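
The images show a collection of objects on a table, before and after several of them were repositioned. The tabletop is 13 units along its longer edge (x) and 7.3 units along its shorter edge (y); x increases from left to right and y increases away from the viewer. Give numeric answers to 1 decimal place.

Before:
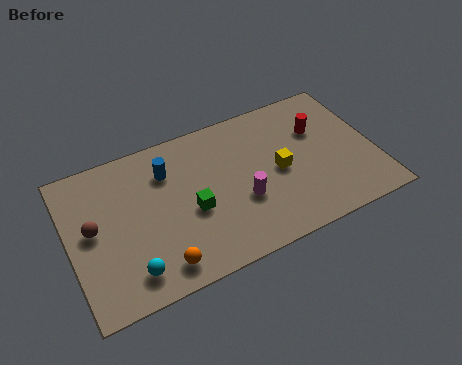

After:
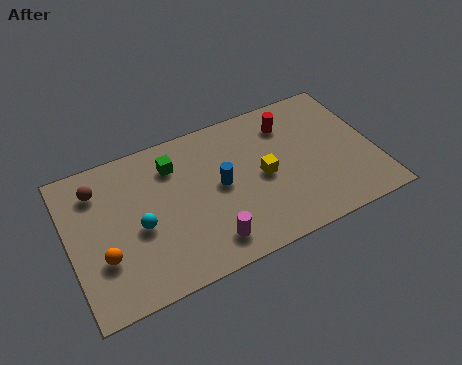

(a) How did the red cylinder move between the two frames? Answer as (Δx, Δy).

(-1.2, 0.8)

The red cylinder was at about (10.8, 4.9) and moved to about (9.6, 5.7).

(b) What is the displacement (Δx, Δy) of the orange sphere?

(-2.2, 1.3)

The orange sphere started near (3.5, 1.1) and ended near (1.3, 2.4).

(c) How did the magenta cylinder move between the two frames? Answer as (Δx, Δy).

(-1.6, -1.4)

From the two frames, the magenta cylinder sits at roughly (7.2, 2.7) before and (5.6, 1.3) after.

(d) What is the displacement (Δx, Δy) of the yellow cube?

(-0.7, 0.0)

From the two frames, the yellow cube sits at roughly (8.9, 3.5) before and (8.2, 3.5) after.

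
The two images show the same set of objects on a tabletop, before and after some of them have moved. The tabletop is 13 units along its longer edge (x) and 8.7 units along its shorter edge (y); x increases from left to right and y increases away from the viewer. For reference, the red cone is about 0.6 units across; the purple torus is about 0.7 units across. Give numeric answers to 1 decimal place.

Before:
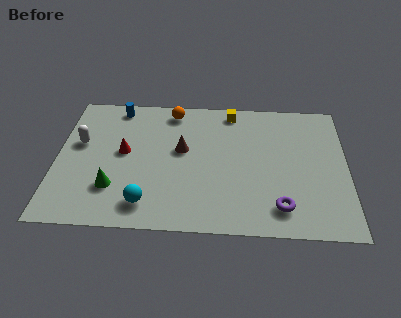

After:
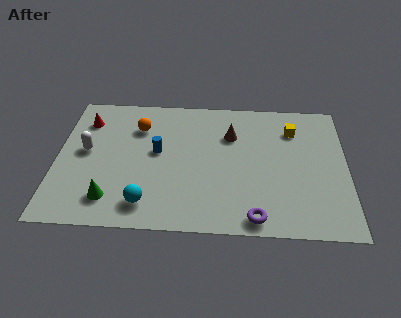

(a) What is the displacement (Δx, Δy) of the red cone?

(-1.8, 2.0)

From the two frames, the red cone sits at roughly (3.0, 4.7) before and (1.2, 6.7) after.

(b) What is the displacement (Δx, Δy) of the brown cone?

(2.2, 1.1)

The brown cone started near (5.6, 5.0) and ended near (7.8, 6.1).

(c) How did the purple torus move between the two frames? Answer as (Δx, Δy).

(-1.1, -0.7)

From the two frames, the purple torus sits at roughly (10.0, 1.6) before and (8.9, 0.9) after.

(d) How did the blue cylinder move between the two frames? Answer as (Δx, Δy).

(1.9, -2.9)

From the two frames, the blue cylinder sits at roughly (2.6, 7.7) before and (4.5, 4.8) after.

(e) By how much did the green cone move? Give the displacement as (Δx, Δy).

(-0.1, -0.7)

The green cone started near (2.6, 2.4) and ended near (2.5, 1.7).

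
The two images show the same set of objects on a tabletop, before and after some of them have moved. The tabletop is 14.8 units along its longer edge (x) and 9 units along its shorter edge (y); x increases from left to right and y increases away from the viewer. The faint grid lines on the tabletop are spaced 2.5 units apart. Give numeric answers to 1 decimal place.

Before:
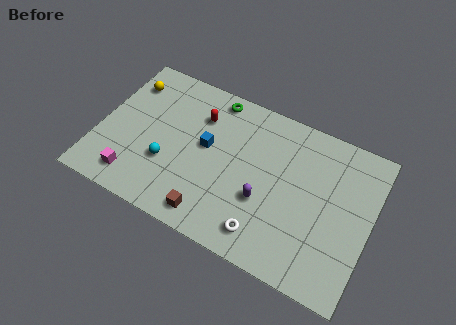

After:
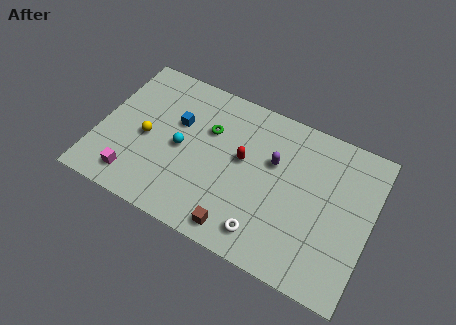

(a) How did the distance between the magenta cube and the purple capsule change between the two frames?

+1.1

The distance was about 7.1 in the first image and 8.2 in the second, so they moved 1.1 units further apart.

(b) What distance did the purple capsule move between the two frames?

2.4

The purple capsule was near (9.2, 3.3) before and (9.4, 5.7) after, so it travelled √(0.2² + 2.4²) ≈ 2.4 units.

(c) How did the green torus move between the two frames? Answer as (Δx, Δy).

(0.0, -2.0)

The green torus was at about (5.8, 8.0) and moved to about (5.8, 6.0).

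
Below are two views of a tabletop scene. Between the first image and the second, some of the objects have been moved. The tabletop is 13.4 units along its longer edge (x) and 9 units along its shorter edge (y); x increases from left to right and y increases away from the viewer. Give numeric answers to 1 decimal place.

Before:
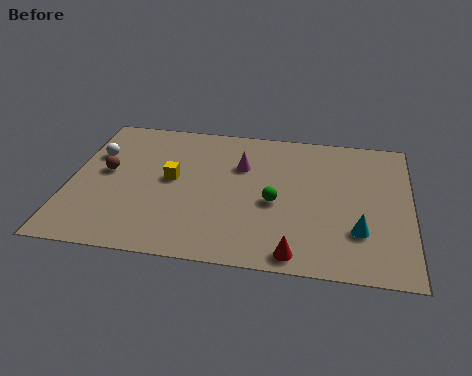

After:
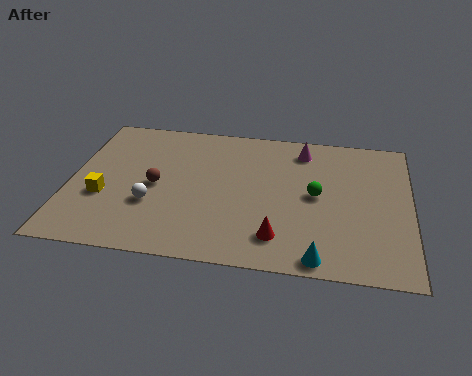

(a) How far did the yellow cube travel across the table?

3.0

The yellow cube was near (4.0, 4.8) before and (1.4, 3.3) after, so it travelled √(2.6² + 1.5²) ≈ 3.0 units.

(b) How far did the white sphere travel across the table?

3.8

From (0.9, 6.0) to (3.3, 3.1), the white sphere covered √(2.4² + 2.9²) ≈ 3.8 units.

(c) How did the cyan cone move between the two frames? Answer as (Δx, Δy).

(-1.5, -1.8)

The cyan cone started near (11.4, 2.6) and ended near (9.9, 0.8).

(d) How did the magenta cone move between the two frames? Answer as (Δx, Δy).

(2.4, 1.4)

The magenta cone started near (6.7, 6.1) and ended near (9.1, 7.5).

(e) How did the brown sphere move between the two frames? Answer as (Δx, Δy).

(2.0, -0.6)

The brown sphere was at about (1.4, 4.9) and moved to about (3.4, 4.3).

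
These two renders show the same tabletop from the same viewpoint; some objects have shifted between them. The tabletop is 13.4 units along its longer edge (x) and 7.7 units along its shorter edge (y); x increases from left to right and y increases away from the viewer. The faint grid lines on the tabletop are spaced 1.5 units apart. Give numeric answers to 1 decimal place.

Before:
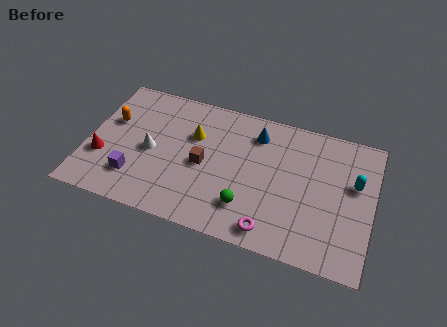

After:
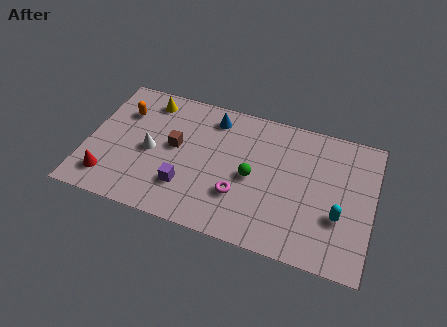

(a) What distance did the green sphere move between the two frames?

1.7

The green sphere moved from about (7.7, 1.9) to (7.8, 3.6), a distance of √(0.1² + 1.7²) ≈ 1.7.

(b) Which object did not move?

the white cone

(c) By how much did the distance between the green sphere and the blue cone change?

-0.7

Before: roughly 4.2 units apart; after: 3.5. That's 0.7 units closer together.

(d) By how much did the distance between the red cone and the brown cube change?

-0.8

They were about 4.8 units apart before and 4.0 after — 0.8 units closer together.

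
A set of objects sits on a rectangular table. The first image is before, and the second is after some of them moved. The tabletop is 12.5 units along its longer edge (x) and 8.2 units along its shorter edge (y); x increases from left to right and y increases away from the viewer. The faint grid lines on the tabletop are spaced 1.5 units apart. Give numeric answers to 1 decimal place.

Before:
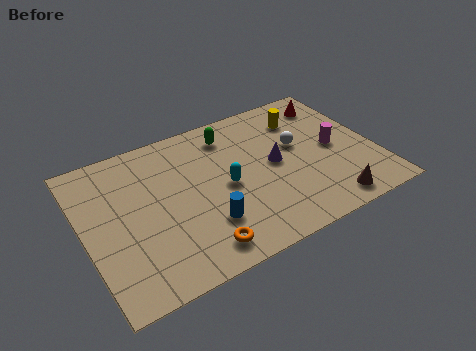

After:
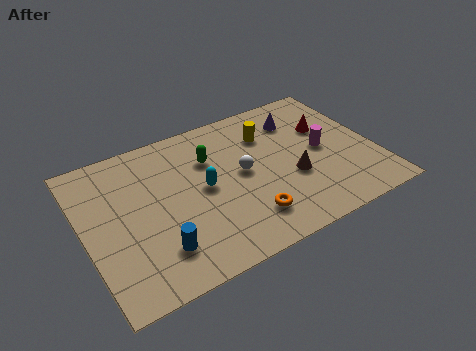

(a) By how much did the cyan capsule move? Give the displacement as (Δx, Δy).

(-0.9, 0.3)

The cyan capsule was at about (6.0, 3.9) and moved to about (5.1, 4.2).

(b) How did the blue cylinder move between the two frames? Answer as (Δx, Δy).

(-2.1, -0.4)

The blue cylinder started near (4.9, 2.3) and ended near (2.8, 1.9).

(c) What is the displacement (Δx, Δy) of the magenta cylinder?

(-0.5, 0.1)

The magenta cylinder was at about (10.8, 4.0) and moved to about (10.3, 4.1).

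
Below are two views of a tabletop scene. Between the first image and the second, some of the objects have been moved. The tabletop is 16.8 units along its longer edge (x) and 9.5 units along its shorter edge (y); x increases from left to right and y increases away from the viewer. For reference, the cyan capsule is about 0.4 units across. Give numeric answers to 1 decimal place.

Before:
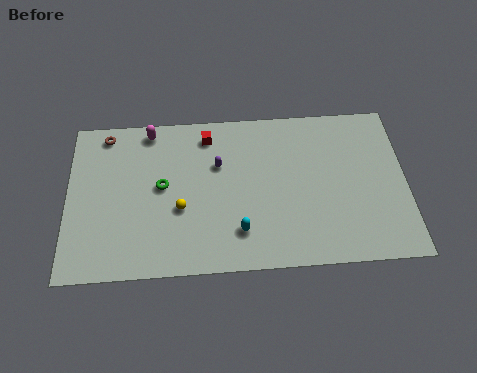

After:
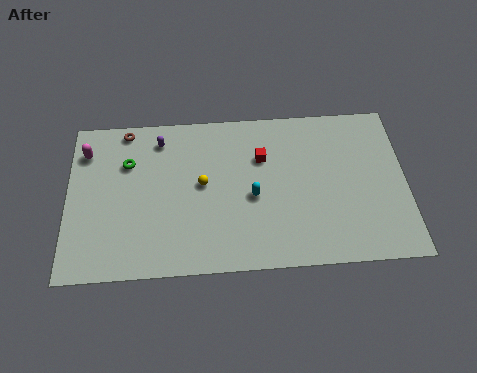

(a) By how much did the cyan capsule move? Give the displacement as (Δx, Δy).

(0.7, 2.0)

The cyan capsule was at about (8.5, 2.2) and moved to about (9.2, 4.2).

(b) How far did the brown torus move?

1.0

The brown torus was near (1.9, 8.4) before and (2.9, 8.6) after, so it travelled √(1.0² + 0.2²) ≈ 1.0 units.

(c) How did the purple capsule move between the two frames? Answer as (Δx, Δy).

(-2.9, 1.7)

The purple capsule was at about (7.5, 6.2) and moved to about (4.6, 7.9).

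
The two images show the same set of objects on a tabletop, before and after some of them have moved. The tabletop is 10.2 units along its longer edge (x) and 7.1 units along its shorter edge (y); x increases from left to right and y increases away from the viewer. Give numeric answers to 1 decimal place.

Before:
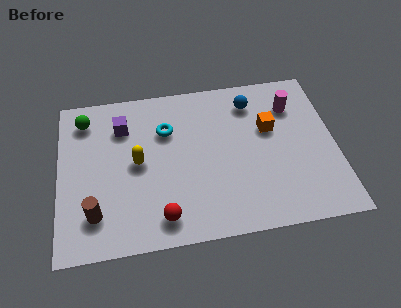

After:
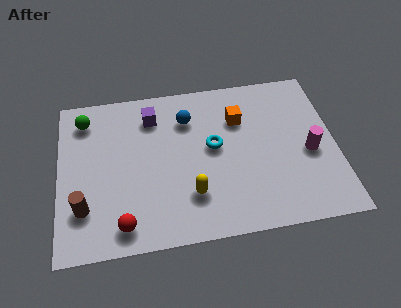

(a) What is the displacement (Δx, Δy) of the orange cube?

(-1.1, 0.6)

The orange cube started near (7.8, 4.4) and ended near (6.7, 5.0).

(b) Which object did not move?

the green sphere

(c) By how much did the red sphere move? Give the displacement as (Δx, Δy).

(-1.4, -0.1)

From the two frames, the red sphere sits at roughly (3.7, 1.1) before and (2.3, 1.0) after.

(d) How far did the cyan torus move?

2.0

From (4.0, 4.9) to (5.7, 3.9), the cyan torus covered √(1.7² + 1.0²) ≈ 2.0 units.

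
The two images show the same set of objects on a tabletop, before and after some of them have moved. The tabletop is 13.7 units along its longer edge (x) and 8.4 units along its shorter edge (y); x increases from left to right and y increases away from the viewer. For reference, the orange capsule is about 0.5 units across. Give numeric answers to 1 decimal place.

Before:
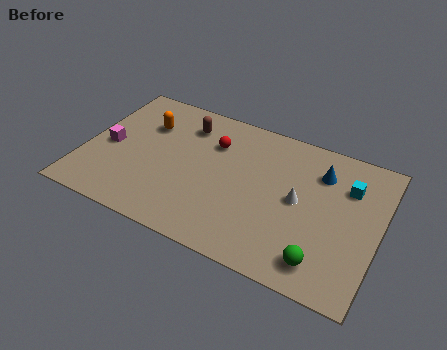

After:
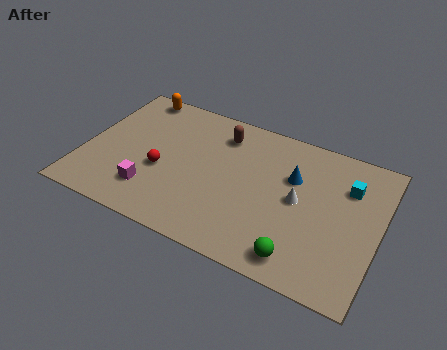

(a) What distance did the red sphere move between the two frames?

3.3

The red sphere moved from about (5.8, 6.0) to (3.7, 3.4), a distance of √(2.1² + 2.6²) ≈ 3.3.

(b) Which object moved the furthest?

the red sphere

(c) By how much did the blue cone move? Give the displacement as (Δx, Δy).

(-1.2, -0.8)

From the two frames, the blue cone sits at roughly (10.8, 6.3) before and (9.6, 5.5) after.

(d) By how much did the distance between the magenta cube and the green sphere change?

-3.6

They were about 10.6 units apart before and 7.0 after — 3.6 units closer together.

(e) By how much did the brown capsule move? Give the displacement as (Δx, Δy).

(1.7, 0.1)

The brown capsule was at about (4.4, 6.6) and moved to about (6.1, 6.7).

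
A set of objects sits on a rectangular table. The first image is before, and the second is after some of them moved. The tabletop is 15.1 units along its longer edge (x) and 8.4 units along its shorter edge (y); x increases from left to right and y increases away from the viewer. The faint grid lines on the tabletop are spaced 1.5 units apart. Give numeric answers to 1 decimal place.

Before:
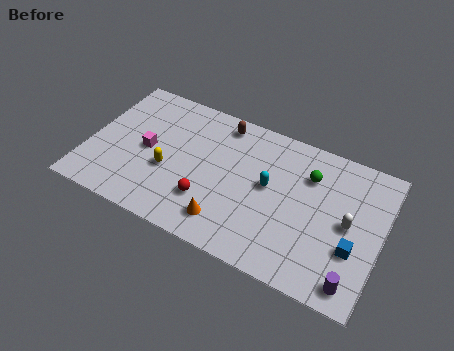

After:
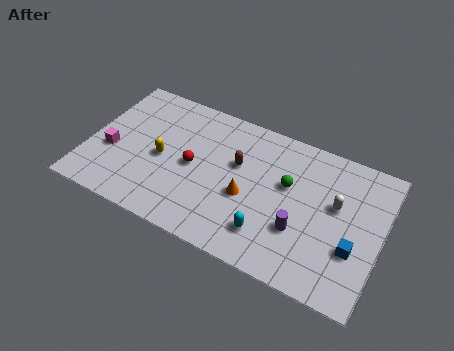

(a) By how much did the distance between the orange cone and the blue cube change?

-0.9

They were about 6.4 units apart before and 5.5 after — 0.9 units closer together.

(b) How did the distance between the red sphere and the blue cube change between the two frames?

+1.1

They were about 7.4 units apart before and 8.5 after — 1.1 units further apart.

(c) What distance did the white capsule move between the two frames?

1.1

The white capsule was near (13.4, 4.2) before and (12.7, 5.0) after, so it travelled √(0.7² + 0.8²) ≈ 1.1 units.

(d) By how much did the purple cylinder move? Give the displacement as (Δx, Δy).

(-2.9, 1.7)

The purple cylinder was at about (14.0, 1.1) and moved to about (11.1, 2.8).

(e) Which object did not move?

the blue cube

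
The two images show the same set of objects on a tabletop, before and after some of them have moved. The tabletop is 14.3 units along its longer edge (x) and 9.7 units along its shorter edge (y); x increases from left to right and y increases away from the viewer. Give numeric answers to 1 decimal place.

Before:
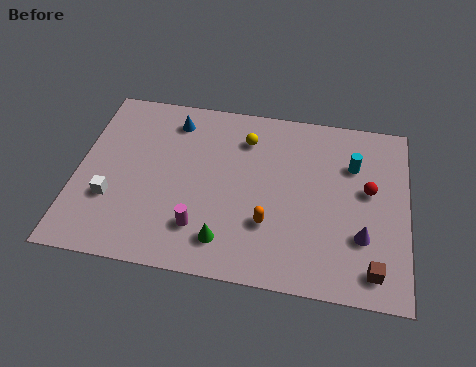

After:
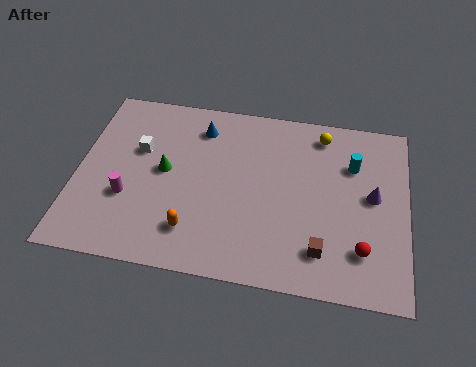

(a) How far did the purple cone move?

2.2

The purple cone moved from about (12.4, 3.0) to (12.8, 5.2), a distance of √(0.4² + 2.2²) ≈ 2.2.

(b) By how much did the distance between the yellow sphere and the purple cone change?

-3.0

They were about 6.9 units apart before and 3.9 after — 3.0 units closer together.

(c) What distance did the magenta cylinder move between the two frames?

3.4

The magenta cylinder moved from about (5.5, 2.3) to (2.3, 3.4), a distance of √(3.2² + 1.1²) ≈ 3.4.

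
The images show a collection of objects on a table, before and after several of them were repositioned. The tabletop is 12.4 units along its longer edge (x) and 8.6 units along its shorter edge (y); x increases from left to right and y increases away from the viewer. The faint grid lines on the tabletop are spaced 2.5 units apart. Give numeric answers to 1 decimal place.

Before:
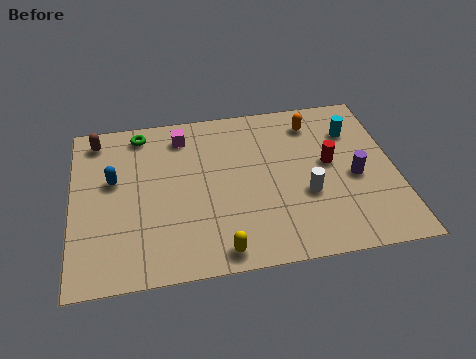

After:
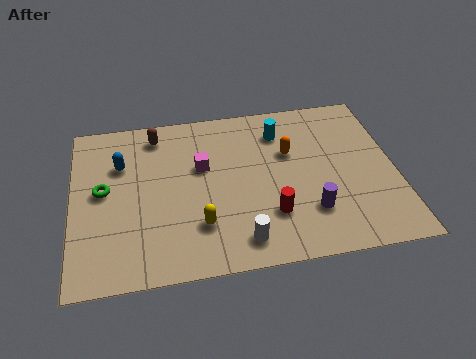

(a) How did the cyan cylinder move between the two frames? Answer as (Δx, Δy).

(-2.8, 0.4)

The cyan cylinder started near (10.9, 6.3) and ended near (8.1, 6.7).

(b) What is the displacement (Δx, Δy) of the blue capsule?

(0.3, 0.8)

From the two frames, the blue capsule sits at roughly (1.6, 5.1) before and (1.9, 5.9) after.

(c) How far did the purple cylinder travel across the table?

2.3

The purple cylinder was near (10.8, 3.8) before and (9.0, 2.3) after, so it travelled √(1.8² + 1.5²) ≈ 2.3 units.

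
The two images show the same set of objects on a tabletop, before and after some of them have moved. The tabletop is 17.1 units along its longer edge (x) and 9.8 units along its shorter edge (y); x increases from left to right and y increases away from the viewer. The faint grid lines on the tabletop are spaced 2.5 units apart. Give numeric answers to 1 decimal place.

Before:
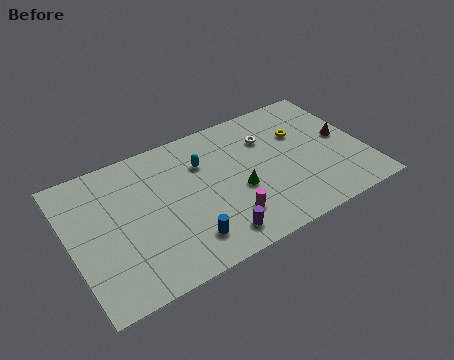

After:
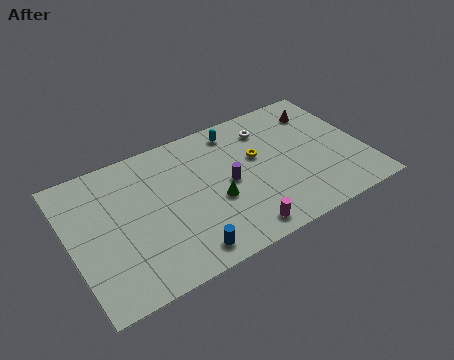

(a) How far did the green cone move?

1.4

The green cone was near (9.6, 4.0) before and (8.2, 3.9) after, so it travelled √(1.4² + 0.1²) ≈ 1.4 units.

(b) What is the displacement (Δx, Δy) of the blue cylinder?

(-0.2, -0.7)

The blue cylinder was at about (6.2, 2.0) and moved to about (6.0, 1.3).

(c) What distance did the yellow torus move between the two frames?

2.8

The yellow torus was near (13.7, 6.5) before and (11.0, 5.9) after, so it travelled √(2.7² + 0.6²) ≈ 2.8 units.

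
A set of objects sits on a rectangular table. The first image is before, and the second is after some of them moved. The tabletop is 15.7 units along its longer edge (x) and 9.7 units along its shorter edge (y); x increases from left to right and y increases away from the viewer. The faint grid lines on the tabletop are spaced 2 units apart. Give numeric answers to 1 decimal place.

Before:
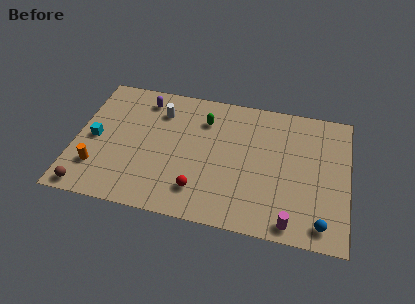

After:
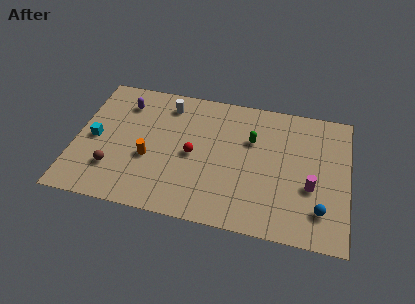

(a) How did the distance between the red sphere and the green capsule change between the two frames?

-1.4

The distance was about 5.2 in the first image and 3.8 in the second, so they moved 1.4 units closer together.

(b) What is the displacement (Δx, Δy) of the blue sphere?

(-0.1, 0.9)

The blue sphere started near (14.3, 1.3) and ended near (14.2, 2.2).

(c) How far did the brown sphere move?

2.1

The brown sphere moved from about (1.0, 0.9) to (2.3, 2.6), a distance of √(1.3² + 1.7²) ≈ 2.1.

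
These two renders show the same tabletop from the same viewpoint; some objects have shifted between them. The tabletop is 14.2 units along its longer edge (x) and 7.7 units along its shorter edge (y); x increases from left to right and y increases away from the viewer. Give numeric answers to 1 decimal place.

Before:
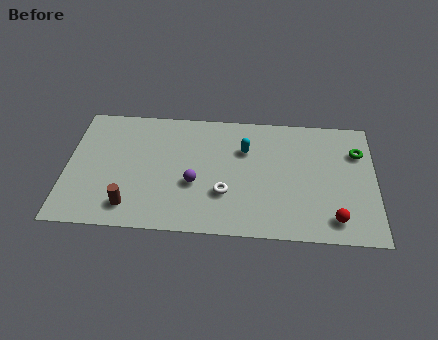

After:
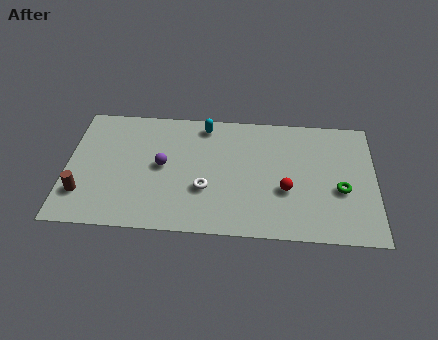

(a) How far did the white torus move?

0.9

The white torus was near (7.3, 2.5) before and (6.4, 2.7) after, so it travelled √(0.9² + 0.2²) ≈ 0.9 units.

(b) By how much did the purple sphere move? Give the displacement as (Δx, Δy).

(-1.5, 1.0)

The purple sphere was at about (5.9, 3.0) and moved to about (4.4, 4.0).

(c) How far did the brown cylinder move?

2.3

The brown cylinder moved from about (3.0, 1.4) to (0.8, 2.0), a distance of √(2.2² + 0.6²) ≈ 2.3.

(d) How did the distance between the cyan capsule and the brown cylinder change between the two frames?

+0.7

The distance was about 6.5 in the first image and 7.2 in the second, so they moved 0.7 units further apart.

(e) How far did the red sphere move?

2.7

The red sphere was near (12.3, 1.3) before and (10.1, 2.9) after, so it travelled √(2.2² + 1.6²) ≈ 2.7 units.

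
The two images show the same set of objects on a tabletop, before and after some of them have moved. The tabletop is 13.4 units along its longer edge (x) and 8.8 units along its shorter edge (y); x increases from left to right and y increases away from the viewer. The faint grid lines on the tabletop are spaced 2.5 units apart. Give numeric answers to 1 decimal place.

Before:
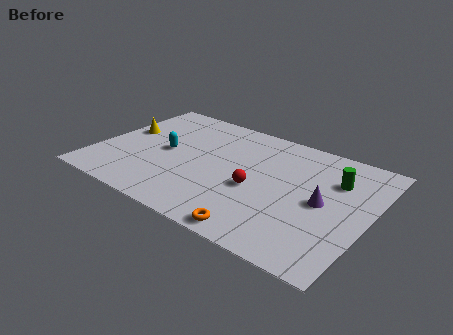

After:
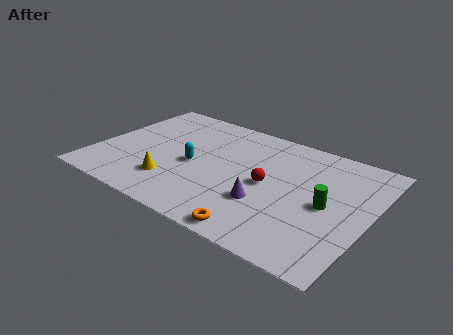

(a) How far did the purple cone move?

3.0

The purple cone moved from about (11.2, 4.3) to (8.6, 2.9), a distance of √(2.6² + 1.4²) ≈ 3.0.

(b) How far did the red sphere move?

0.8

The red sphere moved from about (8.0, 3.7) to (8.5, 4.3), a distance of √(0.5² + 0.6²) ≈ 0.8.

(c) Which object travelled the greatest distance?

the yellow cone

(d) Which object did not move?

the orange torus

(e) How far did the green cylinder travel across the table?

2.0

The green cylinder was near (11.5, 6.2) before and (11.4, 4.2) after, so it travelled √(0.1² + 2.0²) ≈ 2.0 units.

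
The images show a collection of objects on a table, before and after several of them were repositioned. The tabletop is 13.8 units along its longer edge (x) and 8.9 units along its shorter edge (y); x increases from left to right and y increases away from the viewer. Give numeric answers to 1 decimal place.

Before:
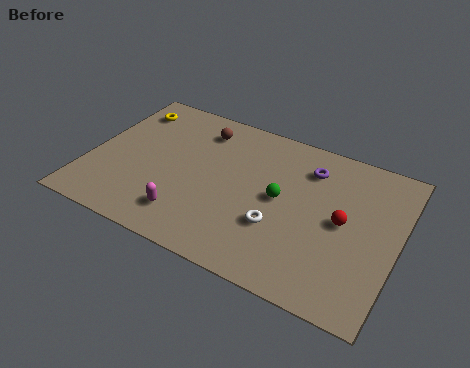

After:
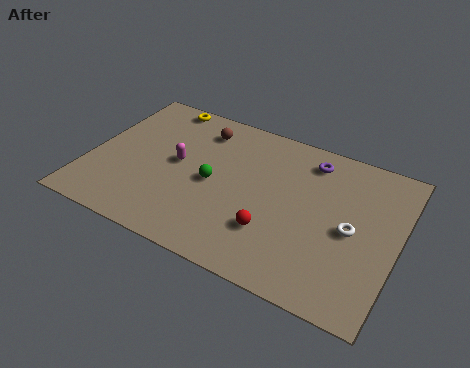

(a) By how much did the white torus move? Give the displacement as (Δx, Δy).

(3.1, 1.2)

The white torus started near (8.7, 3.0) and ended near (11.8, 4.2).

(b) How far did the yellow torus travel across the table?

1.7

From (1.2, 7.2) to (2.6, 8.1), the yellow torus covered √(1.4² + 0.9²) ≈ 1.7 units.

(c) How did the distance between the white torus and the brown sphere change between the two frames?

+1.9

They were about 5.9 units apart before and 7.8 after — 1.9 units further apart.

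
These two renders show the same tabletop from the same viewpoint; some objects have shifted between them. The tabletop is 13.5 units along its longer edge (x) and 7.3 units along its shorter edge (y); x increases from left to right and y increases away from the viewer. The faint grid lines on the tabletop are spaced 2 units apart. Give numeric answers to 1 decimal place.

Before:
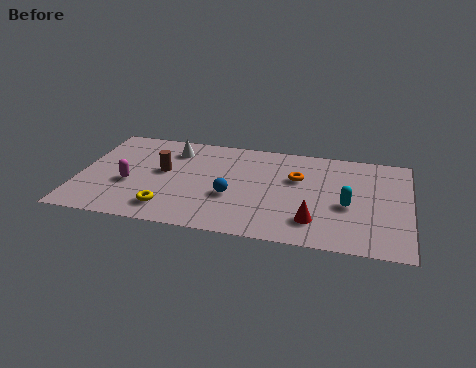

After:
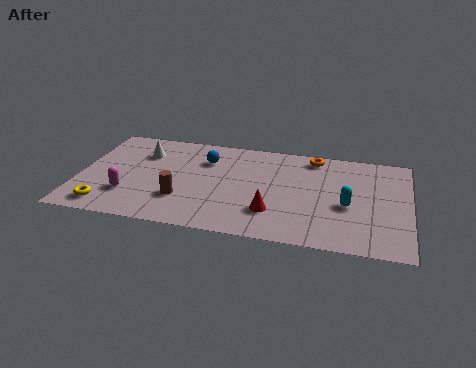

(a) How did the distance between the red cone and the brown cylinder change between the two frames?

-3.0

Before: roughly 6.7 units apart; after: 3.7. That's 3.0 units closer together.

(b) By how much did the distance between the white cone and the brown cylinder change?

+1.9

Before: roughly 1.7 units apart; after: 3.6. That's 1.9 units further apart.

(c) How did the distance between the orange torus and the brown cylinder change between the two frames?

+1.2

The distance was about 5.5 in the first image and 6.7 in the second, so they moved 1.2 units further apart.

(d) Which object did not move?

the cyan capsule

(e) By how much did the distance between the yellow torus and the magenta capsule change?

-1.0

The distance was about 2.3 in the first image and 1.3 in the second, so they moved 1.0 units closer together.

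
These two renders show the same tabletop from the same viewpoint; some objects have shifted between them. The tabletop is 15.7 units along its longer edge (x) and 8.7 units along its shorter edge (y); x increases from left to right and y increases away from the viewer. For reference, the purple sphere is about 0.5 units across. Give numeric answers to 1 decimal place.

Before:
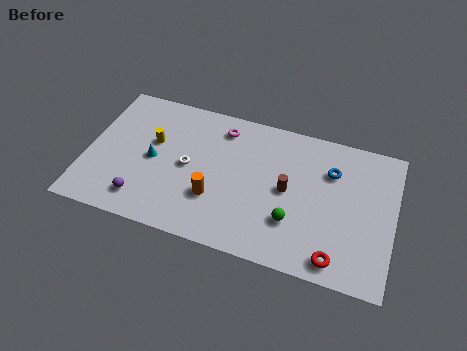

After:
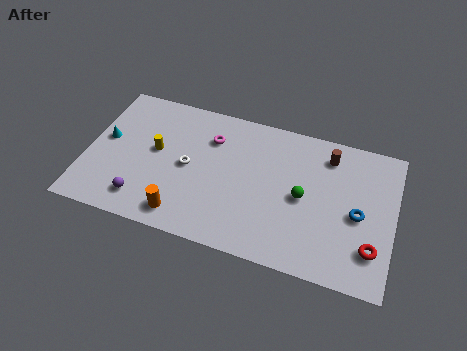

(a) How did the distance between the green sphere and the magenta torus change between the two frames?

-0.7

The distance was about 6.1 in the first image and 5.4 in the second, so they moved 0.7 units closer together.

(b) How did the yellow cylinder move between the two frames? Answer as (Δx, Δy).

(0.2, -0.5)

From the two frames, the yellow cylinder sits at roughly (3.3, 5.3) before and (3.5, 4.8) after.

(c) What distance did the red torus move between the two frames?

2.0

The red torus was near (13.0, 1.1) before and (14.7, 2.2) after, so it travelled √(1.7² + 1.1²) ≈ 2.0 units.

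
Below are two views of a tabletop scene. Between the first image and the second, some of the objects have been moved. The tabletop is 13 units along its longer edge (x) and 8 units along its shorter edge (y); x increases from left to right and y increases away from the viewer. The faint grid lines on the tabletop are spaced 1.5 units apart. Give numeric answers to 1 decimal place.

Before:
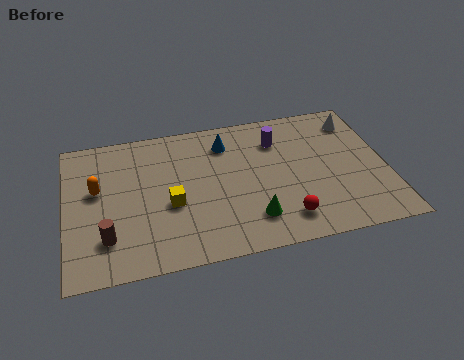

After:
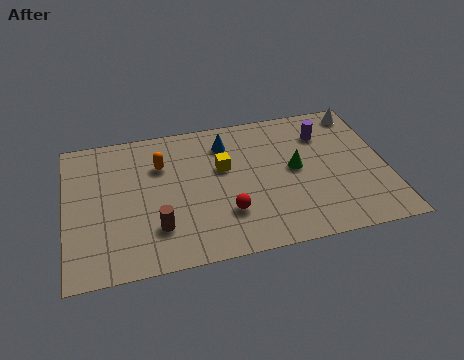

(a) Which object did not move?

the blue cone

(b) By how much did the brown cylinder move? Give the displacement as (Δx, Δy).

(2.0, 0.1)

From the two frames, the brown cylinder sits at roughly (1.6, 2.0) before and (3.6, 2.1) after.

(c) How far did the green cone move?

3.1

The green cone was near (7.4, 1.8) before and (9.3, 4.2) after, so it travelled √(1.9² + 2.4²) ≈ 3.1 units.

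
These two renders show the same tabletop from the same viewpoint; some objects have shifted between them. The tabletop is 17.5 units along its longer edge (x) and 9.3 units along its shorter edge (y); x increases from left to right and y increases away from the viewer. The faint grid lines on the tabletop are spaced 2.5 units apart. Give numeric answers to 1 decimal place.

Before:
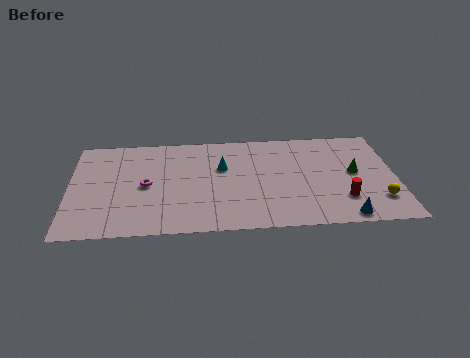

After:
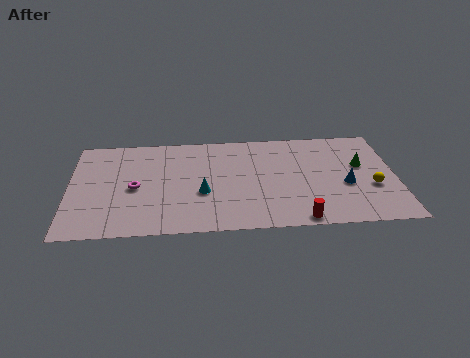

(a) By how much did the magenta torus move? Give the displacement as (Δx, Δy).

(-0.6, -0.2)

The magenta torus started near (4.1, 4.5) and ended near (3.5, 4.3).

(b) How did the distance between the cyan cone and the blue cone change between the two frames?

-0.4

Before: roughly 8.1 units apart; after: 7.7. That's 0.4 units closer together.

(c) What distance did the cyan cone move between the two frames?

2.5

The cyan cone was near (8.2, 5.9) before and (7.1, 3.6) after, so it travelled √(1.1² + 2.3²) ≈ 2.5 units.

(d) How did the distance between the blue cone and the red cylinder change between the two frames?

+2.4

They were about 1.6 units apart before and 4.0 after — 2.4 units further apart.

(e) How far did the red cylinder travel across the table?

2.9

The red cylinder was near (14.6, 2.5) before and (12.2, 0.8) after, so it travelled √(2.4² + 1.7²) ≈ 2.9 units.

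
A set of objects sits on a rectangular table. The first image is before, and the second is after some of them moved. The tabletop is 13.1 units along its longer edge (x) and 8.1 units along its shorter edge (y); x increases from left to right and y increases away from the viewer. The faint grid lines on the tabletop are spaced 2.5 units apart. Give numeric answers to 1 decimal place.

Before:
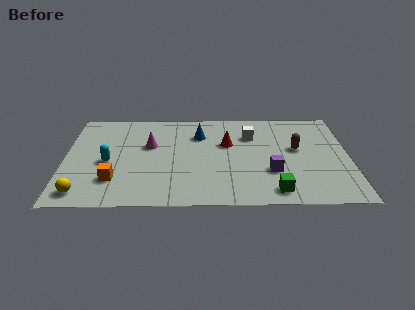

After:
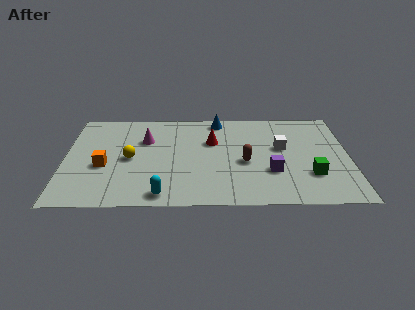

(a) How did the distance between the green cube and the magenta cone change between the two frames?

+1.3

Before: roughly 6.9 units apart; after: 8.2. That's 1.3 units further apart.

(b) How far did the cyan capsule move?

3.7

The cyan capsule moved from about (2.0, 3.6) to (4.5, 0.9), a distance of √(2.5² + 2.7²) ≈ 3.7.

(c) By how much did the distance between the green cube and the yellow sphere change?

-0.3

They were about 8.7 units apart before and 8.4 after — 0.3 units closer together.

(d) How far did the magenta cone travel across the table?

0.5

The magenta cone was near (3.9, 5.0) before and (3.7, 5.5) after, so it travelled √(0.2² + 0.5²) ≈ 0.5 units.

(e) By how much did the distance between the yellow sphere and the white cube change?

-2.0

The distance was about 9.0 in the first image and 7.0 in the second, so they moved 2.0 units closer together.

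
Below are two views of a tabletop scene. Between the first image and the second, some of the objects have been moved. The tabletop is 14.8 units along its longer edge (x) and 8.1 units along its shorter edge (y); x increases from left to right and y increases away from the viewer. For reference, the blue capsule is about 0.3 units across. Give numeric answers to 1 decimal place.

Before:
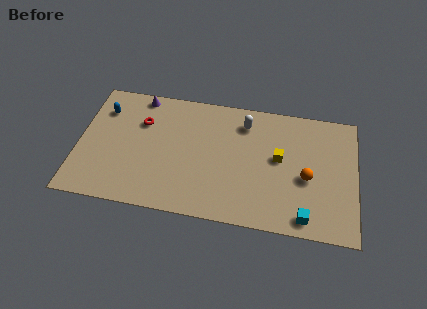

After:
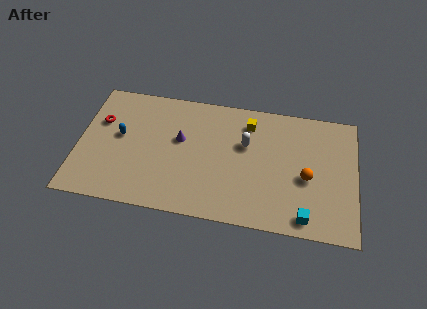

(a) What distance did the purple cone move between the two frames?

3.4

The purple cone moved from about (3.1, 7.3) to (5.4, 4.8), a distance of √(2.3² + 2.5²) ≈ 3.4.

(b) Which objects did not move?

the orange sphere and the cyan cube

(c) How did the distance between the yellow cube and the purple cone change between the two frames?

-4.1

They were about 8.1 units apart before and 4.0 after — 4.1 units closer together.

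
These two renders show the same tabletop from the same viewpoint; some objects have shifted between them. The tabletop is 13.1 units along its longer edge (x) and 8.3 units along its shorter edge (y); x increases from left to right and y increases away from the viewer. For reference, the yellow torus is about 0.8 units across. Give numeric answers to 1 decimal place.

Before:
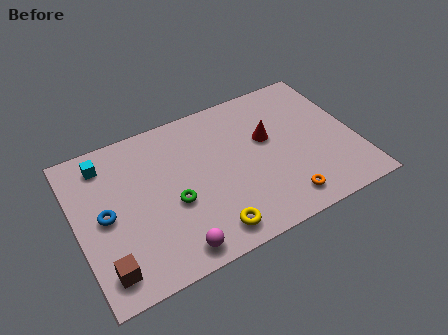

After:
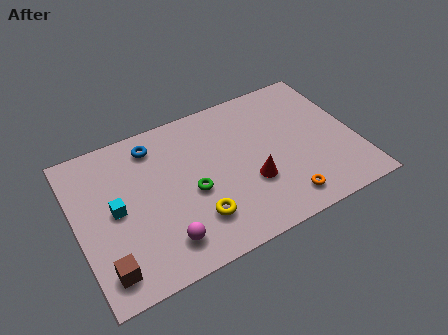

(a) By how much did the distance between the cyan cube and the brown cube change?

-2.6

Before: roughly 5.5 units apart; after: 2.9. That's 2.6 units closer together.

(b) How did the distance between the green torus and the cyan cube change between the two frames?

-0.9

The distance was about 4.5 in the first image and 3.6 in the second, so they moved 0.9 units closer together.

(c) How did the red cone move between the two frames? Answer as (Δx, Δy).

(-1.1, -2.1)

The red cone started near (9.1, 5.0) and ended near (8.0, 2.9).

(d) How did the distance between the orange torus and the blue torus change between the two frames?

-0.7

They were about 8.5 units apart before and 7.8 after — 0.7 units closer together.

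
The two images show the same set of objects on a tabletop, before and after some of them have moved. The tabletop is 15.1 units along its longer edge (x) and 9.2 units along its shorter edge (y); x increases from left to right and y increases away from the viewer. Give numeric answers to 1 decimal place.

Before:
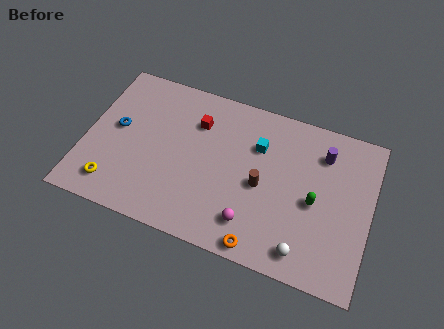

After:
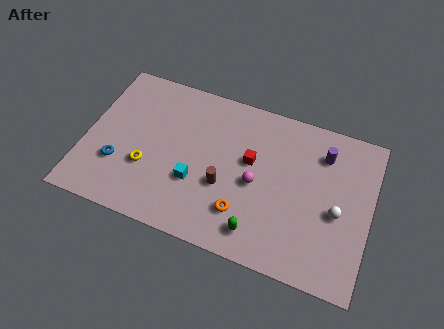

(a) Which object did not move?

the purple cylinder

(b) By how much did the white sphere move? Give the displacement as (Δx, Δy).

(1.5, 2.7)

The white sphere was at about (11.9, 1.3) and moved to about (13.4, 4.0).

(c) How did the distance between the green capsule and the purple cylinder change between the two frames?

+3.4

They were about 2.9 units apart before and 6.3 after — 3.4 units further apart.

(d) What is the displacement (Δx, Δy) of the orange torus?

(-1.1, 1.5)

The orange torus was at about (9.7, 0.8) and moved to about (8.6, 2.3).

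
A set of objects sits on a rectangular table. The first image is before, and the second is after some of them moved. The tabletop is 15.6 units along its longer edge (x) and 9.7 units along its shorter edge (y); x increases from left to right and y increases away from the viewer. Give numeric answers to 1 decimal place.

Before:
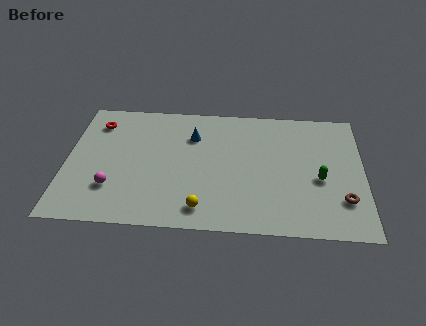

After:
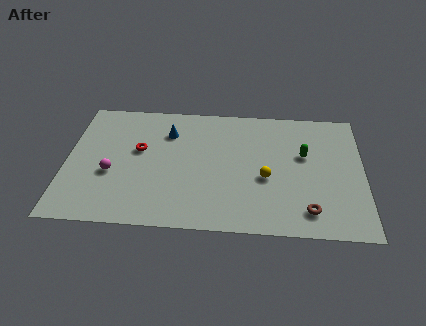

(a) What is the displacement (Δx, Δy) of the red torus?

(2.3, -2.0)

From the two frames, the red torus sits at roughly (1.5, 7.7) before and (3.8, 5.7) after.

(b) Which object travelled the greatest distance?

the yellow sphere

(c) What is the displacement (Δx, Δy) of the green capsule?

(-0.8, 1.8)

The green capsule started near (13.3, 4.1) and ended near (12.5, 5.9).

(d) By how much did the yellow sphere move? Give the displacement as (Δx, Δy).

(3.3, 2.5)

The yellow sphere was at about (7.2, 1.5) and moved to about (10.5, 4.0).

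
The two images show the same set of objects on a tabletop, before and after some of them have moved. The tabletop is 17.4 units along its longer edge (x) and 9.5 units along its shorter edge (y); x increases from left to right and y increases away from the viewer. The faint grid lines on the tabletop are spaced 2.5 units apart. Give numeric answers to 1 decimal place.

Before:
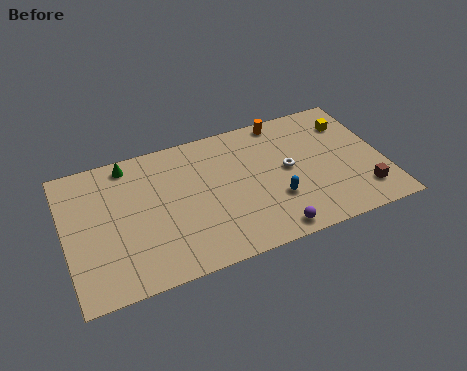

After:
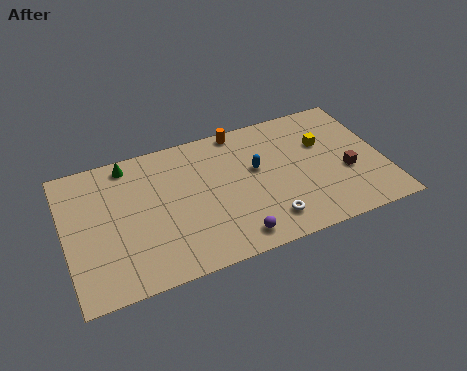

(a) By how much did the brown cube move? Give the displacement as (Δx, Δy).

(-0.7, 1.7)

The brown cube was at about (16.0, 2.0) and moved to about (15.3, 3.7).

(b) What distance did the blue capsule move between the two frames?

2.6

From (11.3, 3.1) to (10.5, 5.6), the blue capsule covered √(0.8² + 2.5²) ≈ 2.6 units.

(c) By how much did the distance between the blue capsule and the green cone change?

-1.9

Before: roughly 9.3 units apart; after: 7.4. That's 1.9 units closer together.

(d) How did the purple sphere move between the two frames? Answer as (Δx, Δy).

(-2.0, 0.3)

The purple sphere started near (10.8, 1.0) and ended near (8.8, 1.3).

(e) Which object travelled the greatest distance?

the white torus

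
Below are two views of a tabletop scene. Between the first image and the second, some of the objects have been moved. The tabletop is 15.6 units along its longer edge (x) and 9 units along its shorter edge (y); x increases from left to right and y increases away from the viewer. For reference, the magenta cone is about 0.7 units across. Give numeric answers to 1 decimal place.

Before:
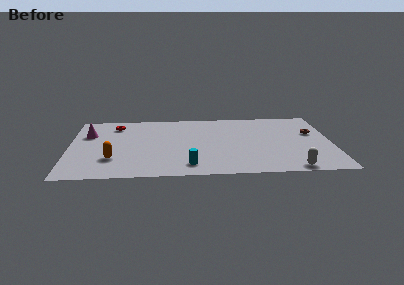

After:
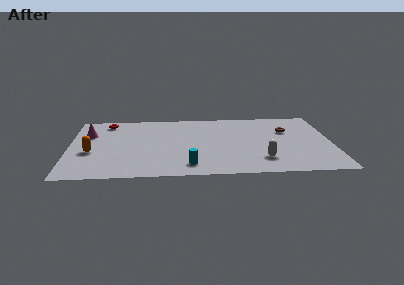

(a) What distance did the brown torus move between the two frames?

1.6

The brown torus moved from about (14.5, 5.6) to (13.0, 6.0), a distance of √(1.5² + 0.4²) ≈ 1.6.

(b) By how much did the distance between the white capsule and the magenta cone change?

-2.1

The distance was about 13.1 in the first image and 11.0 in the second, so they moved 2.1 units closer together.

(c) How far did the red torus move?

0.6

From (2.7, 7.3) to (2.2, 7.7), the red torus covered √(0.5² + 0.4²) ≈ 0.6 units.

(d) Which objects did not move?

the cyan cylinder and the magenta cone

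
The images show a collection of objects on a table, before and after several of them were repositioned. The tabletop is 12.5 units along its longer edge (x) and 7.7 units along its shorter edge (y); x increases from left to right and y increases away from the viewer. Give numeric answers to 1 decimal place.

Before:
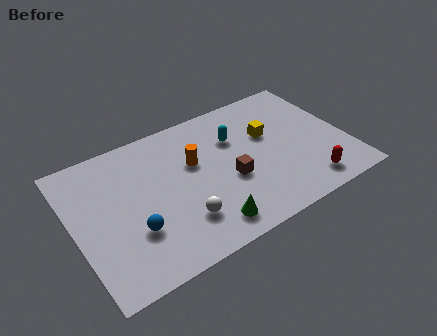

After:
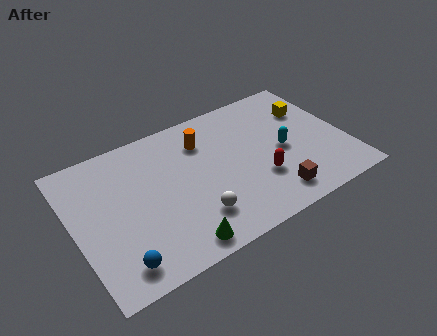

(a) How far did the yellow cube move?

2.2

From (9.1, 4.8) to (11.2, 5.4), the yellow cube covered √(2.1² + 0.6²) ≈ 2.2 units.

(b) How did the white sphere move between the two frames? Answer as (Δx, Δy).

(0.6, -0.1)

The white sphere started near (4.6, 2.0) and ended near (5.2, 1.9).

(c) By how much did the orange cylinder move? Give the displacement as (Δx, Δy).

(0.6, 1.0)

From the two frames, the orange cylinder sits at roughly (5.6, 4.8) before and (6.2, 5.8) after.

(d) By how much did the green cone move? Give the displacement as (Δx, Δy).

(-1.4, -0.3)

The green cone started near (5.6, 1.2) and ended near (4.2, 0.9).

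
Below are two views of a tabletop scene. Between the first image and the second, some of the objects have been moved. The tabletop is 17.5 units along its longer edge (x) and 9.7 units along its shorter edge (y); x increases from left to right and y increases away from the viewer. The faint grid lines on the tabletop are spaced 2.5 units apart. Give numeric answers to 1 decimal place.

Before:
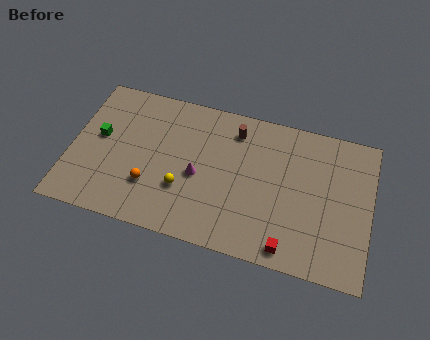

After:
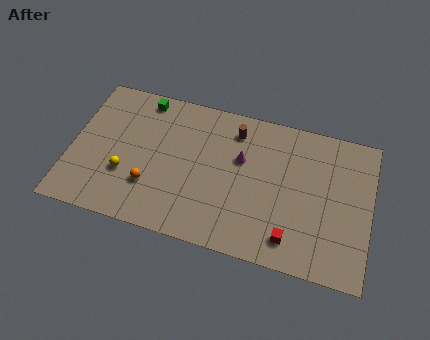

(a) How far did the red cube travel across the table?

0.6

The red cube was near (13.0, 1.1) before and (13.1, 1.7) after, so it travelled √(0.1² + 0.6²) ≈ 0.6 units.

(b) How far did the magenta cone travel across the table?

3.0

From (7.5, 4.3) to (9.9, 6.1), the magenta cone covered √(2.4² + 1.8²) ≈ 3.0 units.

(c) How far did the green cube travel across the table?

3.9

The green cube was near (1.6, 5.4) before and (3.9, 8.6) after, so it travelled √(2.3² + 3.2²) ≈ 3.9 units.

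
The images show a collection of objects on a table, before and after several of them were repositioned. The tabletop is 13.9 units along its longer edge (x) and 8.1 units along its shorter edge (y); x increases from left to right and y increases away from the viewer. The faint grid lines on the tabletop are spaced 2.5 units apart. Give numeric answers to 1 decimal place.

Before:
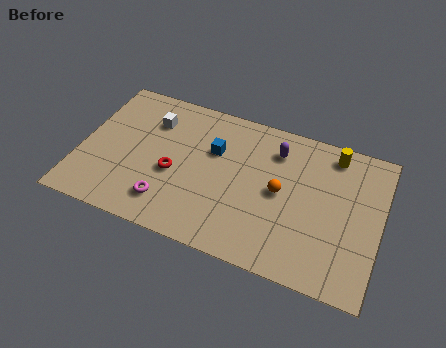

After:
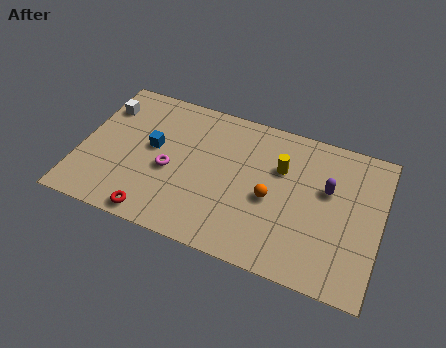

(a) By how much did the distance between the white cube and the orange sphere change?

+2.0

They were about 6.5 units apart before and 8.5 after — 2.0 units further apart.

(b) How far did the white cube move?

2.3

From (3.1, 6.0) to (0.8, 6.1), the white cube covered √(2.3² + 0.1²) ≈ 2.3 units.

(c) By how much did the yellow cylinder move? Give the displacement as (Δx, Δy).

(-2.3, -1.6)

The yellow cylinder was at about (11.5, 7.0) and moved to about (9.2, 5.4).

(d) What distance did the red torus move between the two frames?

2.7

From (4.4, 3.4) to (3.8, 0.8), the red torus covered √(0.6² + 2.6²) ≈ 2.7 units.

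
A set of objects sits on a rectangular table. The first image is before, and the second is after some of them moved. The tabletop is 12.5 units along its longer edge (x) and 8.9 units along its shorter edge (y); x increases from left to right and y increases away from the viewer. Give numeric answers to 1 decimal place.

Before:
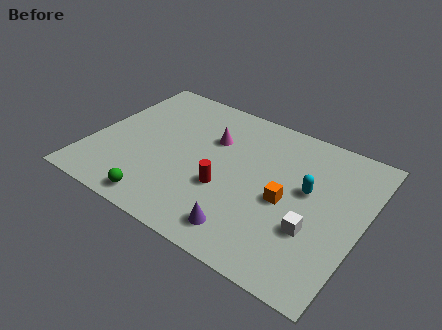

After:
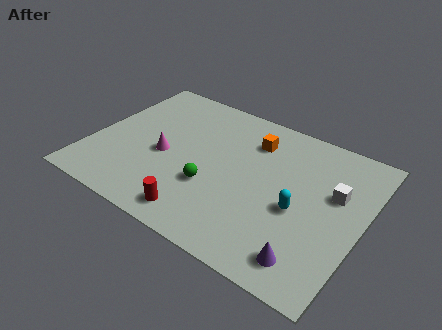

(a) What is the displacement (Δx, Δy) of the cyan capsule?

(-0.2, -1.3)

From the two frames, the cyan capsule sits at roughly (9.9, 5.1) before and (9.7, 3.8) after.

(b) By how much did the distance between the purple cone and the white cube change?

+0.9

Before: roughly 3.2 units apart; after: 4.1. That's 0.9 units further apart.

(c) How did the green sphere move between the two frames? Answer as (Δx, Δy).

(2.0, 2.1)

The green sphere was at about (3.8, 1.0) and moved to about (5.8, 3.1).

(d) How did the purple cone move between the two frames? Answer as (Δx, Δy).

(2.9, 0.0)

The purple cone started near (7.7, 1.4) and ended near (10.6, 1.4).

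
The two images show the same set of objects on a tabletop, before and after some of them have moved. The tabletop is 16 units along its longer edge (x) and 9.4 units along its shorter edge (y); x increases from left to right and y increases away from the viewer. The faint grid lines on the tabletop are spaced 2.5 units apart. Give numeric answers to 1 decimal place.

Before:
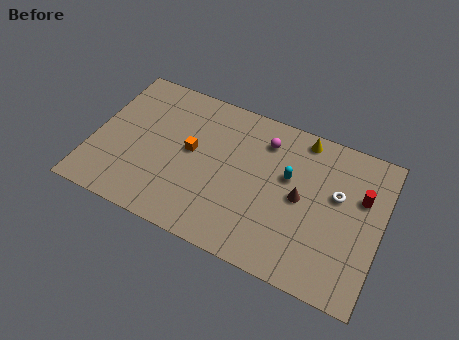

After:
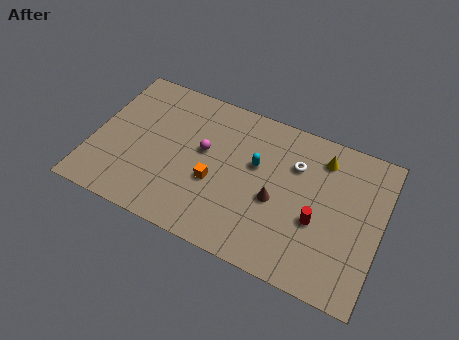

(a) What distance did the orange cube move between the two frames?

2.1

From (5.4, 5.1) to (6.9, 3.7), the orange cube covered √(1.5² + 1.4²) ≈ 2.1 units.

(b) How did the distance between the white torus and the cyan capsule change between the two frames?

-0.4

Before: roughly 2.7 units apart; after: 2.3. That's 0.4 units closer together.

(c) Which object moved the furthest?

the magenta sphere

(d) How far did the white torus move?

2.6

The white torus moved from about (13.5, 5.7) to (11.1, 6.6), a distance of √(2.4² + 0.9²) ≈ 2.6.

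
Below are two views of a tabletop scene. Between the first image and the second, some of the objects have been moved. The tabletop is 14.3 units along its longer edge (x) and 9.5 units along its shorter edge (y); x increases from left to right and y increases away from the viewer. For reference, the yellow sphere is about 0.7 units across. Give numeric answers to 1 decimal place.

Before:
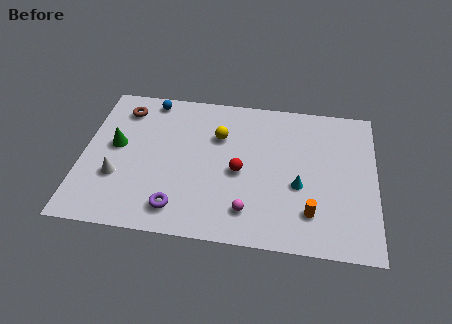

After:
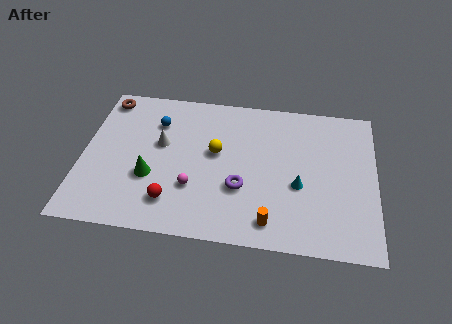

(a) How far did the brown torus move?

1.1

The brown torus moved from about (1.8, 7.7) to (0.9, 8.3), a distance of √(0.9² + 0.6²) ≈ 1.1.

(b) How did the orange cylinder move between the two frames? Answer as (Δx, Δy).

(-1.9, -0.8)

From the two frames, the orange cylinder sits at roughly (11.2, 2.2) before and (9.3, 1.4) after.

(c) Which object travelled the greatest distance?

the red sphere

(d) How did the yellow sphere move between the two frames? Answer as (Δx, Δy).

(-0.1, -1.1)

From the two frames, the yellow sphere sits at roughly (6.6, 6.5) before and (6.5, 5.4) after.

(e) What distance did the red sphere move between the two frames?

3.9

From (7.7, 4.3) to (4.5, 2.0), the red sphere covered √(3.2² + 2.3²) ≈ 3.9 units.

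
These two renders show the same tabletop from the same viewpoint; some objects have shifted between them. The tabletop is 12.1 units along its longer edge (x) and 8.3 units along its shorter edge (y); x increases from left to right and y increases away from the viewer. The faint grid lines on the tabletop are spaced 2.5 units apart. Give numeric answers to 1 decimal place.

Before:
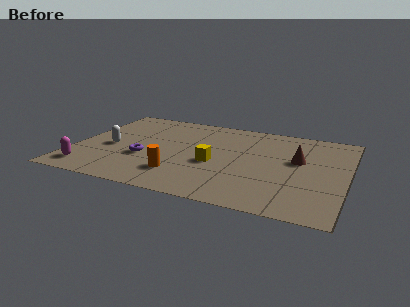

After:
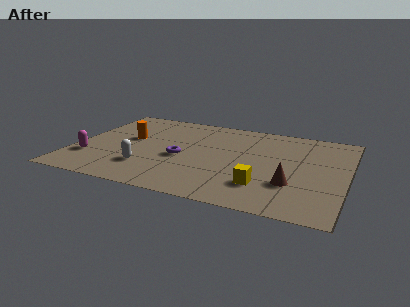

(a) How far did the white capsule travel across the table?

2.3

From (1.6, 3.7) to (3.4, 2.2), the white capsule covered √(1.8² + 1.5²) ≈ 2.3 units.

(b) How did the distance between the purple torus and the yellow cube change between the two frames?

+1.0

They were about 3.1 units apart before and 4.1 after — 1.0 units further apart.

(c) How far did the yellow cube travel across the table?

2.7

The yellow cube was near (6.3, 3.5) before and (8.6, 2.1) after, so it travelled √(2.3² + 1.4²) ≈ 2.7 units.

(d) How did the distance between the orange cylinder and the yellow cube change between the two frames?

+4.8

Before: roughly 2.1 units apart; after: 6.9. That's 4.8 units further apart.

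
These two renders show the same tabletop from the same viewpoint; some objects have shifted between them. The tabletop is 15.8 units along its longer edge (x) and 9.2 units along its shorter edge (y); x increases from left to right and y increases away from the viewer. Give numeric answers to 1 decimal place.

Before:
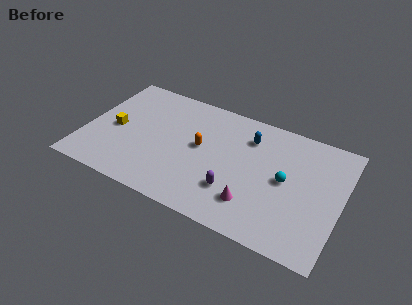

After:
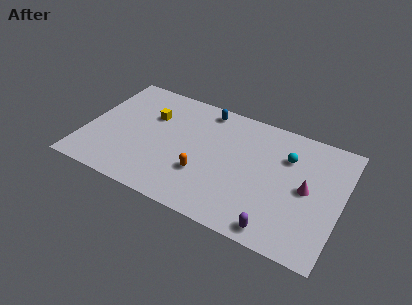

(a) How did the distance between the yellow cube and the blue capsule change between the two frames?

-4.8

Before: roughly 8.5 units apart; after: 3.7. That's 4.8 units closer together.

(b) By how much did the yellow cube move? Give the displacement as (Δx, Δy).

(2.0, 1.9)

The yellow cube was at about (1.8, 4.3) and moved to about (3.8, 6.2).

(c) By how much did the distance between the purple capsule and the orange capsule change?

+1.8

Before: roughly 3.4 units apart; after: 5.2. That's 1.8 units further apart.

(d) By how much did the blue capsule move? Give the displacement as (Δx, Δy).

(-2.9, 1.1)

The blue capsule started near (9.9, 7.0) and ended near (7.0, 8.1).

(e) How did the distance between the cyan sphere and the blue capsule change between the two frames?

+2.1

The distance was about 3.4 in the first image and 5.5 in the second, so they moved 2.1 units further apart.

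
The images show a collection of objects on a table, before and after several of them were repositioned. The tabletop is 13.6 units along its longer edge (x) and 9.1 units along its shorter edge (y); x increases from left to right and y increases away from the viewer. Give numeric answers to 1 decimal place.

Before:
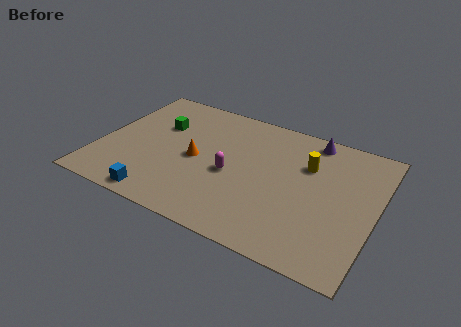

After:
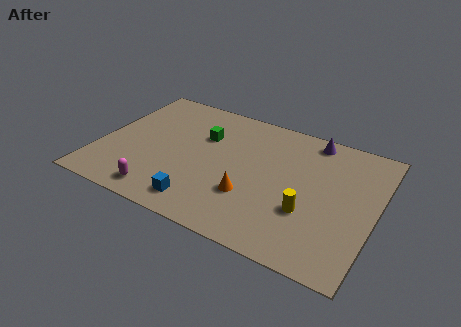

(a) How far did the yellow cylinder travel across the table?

3.1

The yellow cylinder was near (10.1, 6.2) before and (10.5, 3.1) after, so it travelled √(0.4² + 3.1²) ≈ 3.1 units.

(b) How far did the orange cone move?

3.2

The orange cone moved from about (4.8, 4.3) to (7.7, 2.9), a distance of √(2.9² + 1.4²) ≈ 3.2.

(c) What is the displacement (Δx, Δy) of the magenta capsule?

(-3.1, -2.8)

From the two frames, the magenta capsule sits at roughly (6.6, 4.0) before and (3.5, 1.2) after.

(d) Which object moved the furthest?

the magenta capsule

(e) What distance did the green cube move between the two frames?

2.2

The green cube moved from about (2.7, 6.0) to (4.9, 6.1), a distance of √(2.2² + 0.1²) ≈ 2.2.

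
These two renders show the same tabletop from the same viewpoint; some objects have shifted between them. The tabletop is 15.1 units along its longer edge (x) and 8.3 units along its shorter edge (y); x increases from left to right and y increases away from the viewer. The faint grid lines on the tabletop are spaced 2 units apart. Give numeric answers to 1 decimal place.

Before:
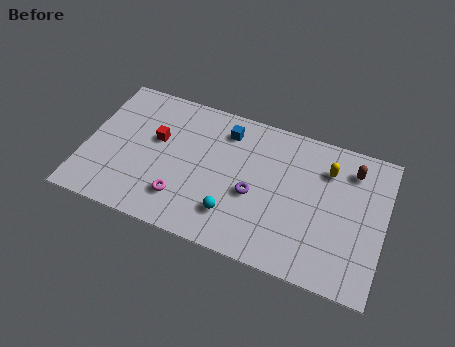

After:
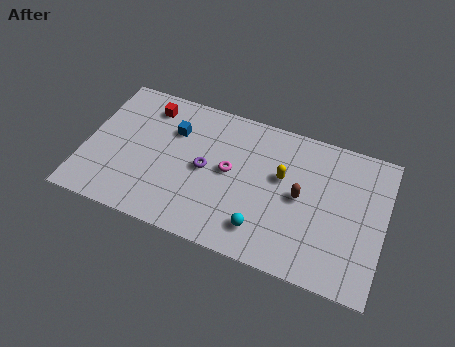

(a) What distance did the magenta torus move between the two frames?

3.3

The magenta torus moved from about (5.1, 2.0) to (7.3, 4.4), a distance of √(2.2² + 2.4²) ≈ 3.3.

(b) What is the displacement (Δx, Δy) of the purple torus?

(-2.5, 0.6)

The purple torus was at about (8.6, 3.5) and moved to about (6.1, 4.1).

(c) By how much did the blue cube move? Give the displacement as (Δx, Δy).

(-2.6, -0.9)

The blue cube was at about (6.9, 6.7) and moved to about (4.3, 5.8).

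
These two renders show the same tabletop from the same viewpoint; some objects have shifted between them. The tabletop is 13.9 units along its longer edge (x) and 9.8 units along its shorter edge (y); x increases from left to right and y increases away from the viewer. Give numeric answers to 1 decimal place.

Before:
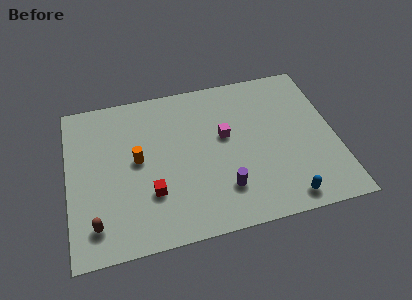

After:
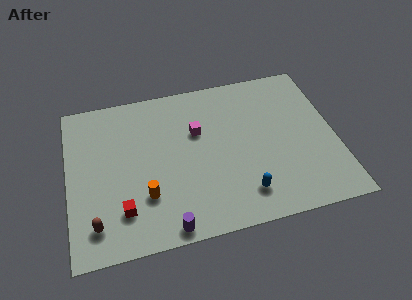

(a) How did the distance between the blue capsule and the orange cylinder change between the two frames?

-3.4

The distance was about 8.5 in the first image and 5.1 in the second, so they moved 3.4 units closer together.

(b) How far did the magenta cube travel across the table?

1.5

The magenta cube was near (8.2, 5.7) before and (6.8, 6.3) after, so it travelled √(1.4² + 0.6²) ≈ 1.5 units.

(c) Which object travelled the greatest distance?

the purple cylinder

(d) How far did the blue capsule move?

2.2

From (11.0, 1.1) to (8.9, 1.9), the blue capsule covered √(2.1² + 0.8²) ≈ 2.2 units.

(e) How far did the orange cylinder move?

2.3

The orange cylinder moved from about (3.6, 5.2) to (3.9, 2.9), a distance of √(0.3² + 2.3²) ≈ 2.3.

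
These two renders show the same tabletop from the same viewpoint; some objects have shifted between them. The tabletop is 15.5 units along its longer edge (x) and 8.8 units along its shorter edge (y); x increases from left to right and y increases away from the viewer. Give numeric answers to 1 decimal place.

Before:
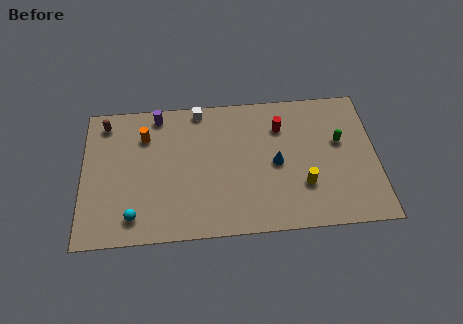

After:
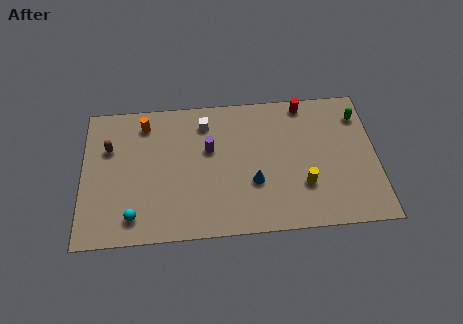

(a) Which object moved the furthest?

the purple cylinder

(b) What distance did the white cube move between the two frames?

0.9

The white cube was near (6.2, 8.0) before and (6.5, 7.1) after, so it travelled √(0.3² + 0.9²) ≈ 0.9 units.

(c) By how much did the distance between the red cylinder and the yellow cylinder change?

+1.2

They were about 4.0 units apart before and 5.2 after — 1.2 units further apart.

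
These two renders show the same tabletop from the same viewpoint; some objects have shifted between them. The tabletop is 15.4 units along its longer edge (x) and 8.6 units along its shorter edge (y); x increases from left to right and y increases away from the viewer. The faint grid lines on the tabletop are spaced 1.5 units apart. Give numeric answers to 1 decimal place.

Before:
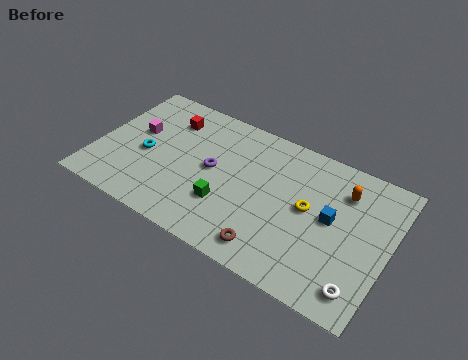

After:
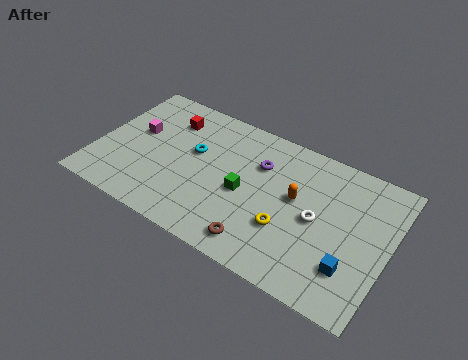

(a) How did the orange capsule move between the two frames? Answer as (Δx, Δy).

(-2.3, -1.6)

The orange capsule started near (12.8, 6.5) and ended near (10.5, 4.9).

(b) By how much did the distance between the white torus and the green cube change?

-3.5

Before: roughly 7.3 units apart; after: 3.8. That's 3.5 units closer together.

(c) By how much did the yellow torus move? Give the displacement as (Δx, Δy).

(-0.9, -1.7)

The yellow torus started near (11.2, 4.6) and ended near (10.3, 2.9).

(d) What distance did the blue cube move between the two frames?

2.6

The blue cube was near (12.4, 4.6) before and (13.7, 2.3) after, so it travelled √(1.3² + 2.3²) ≈ 2.6 units.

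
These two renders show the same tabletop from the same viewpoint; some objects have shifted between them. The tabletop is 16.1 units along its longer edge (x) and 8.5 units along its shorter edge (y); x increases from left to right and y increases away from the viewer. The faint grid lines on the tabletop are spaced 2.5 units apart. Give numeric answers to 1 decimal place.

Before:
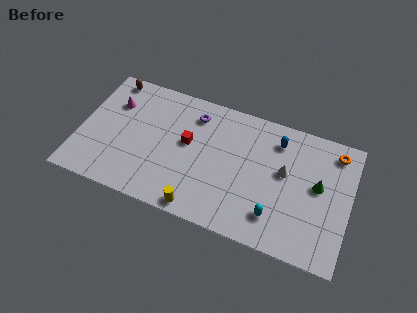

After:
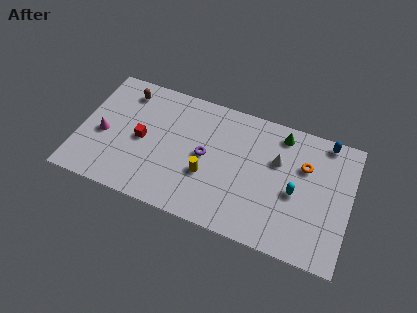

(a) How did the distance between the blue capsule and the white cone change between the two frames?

+1.5

Before: roughly 2.0 units apart; after: 3.5. That's 1.5 units further apart.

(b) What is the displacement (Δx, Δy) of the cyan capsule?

(1.0, 1.9)

From the two frames, the cyan capsule sits at roughly (11.9, 1.9) before and (12.9, 3.8) after.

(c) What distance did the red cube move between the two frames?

2.8

The red cube was near (6.4, 4.8) before and (3.7, 4.1) after, so it travelled √(2.7² + 0.7²) ≈ 2.8 units.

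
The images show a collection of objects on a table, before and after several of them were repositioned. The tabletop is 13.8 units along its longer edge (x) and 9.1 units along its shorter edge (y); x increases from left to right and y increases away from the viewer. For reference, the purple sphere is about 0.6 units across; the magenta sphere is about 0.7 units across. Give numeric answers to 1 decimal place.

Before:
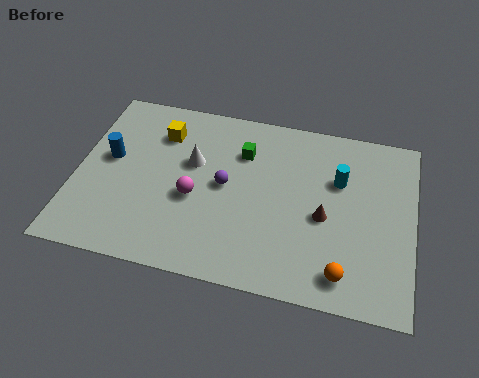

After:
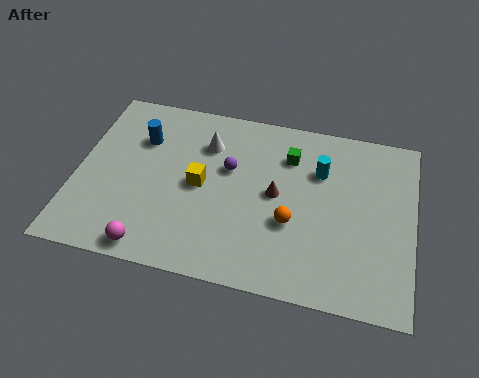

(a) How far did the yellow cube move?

3.0

From (3.3, 6.9) to (5.1, 4.5), the yellow cube covered √(1.8² + 2.4²) ≈ 3.0 units.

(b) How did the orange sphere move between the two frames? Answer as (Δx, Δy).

(-2.2, 2.0)

The orange sphere was at about (11.1, 1.4) and moved to about (8.9, 3.4).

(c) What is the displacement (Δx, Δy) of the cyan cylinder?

(-0.8, 0.3)

The cyan cylinder was at about (10.7, 6.0) and moved to about (9.9, 6.3).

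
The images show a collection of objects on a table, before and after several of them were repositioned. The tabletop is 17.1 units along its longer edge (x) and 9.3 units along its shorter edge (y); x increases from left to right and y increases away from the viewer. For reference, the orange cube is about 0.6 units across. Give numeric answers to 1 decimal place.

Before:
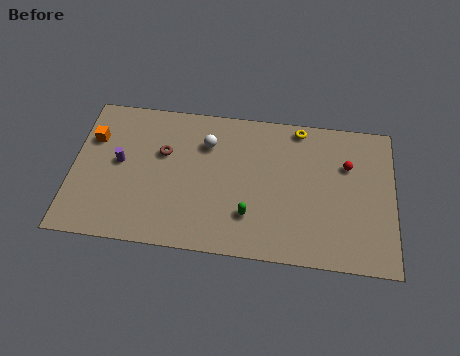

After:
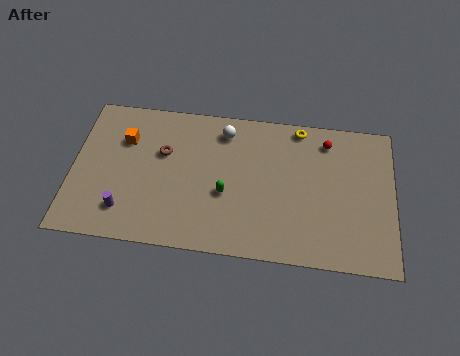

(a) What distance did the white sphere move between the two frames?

1.3

From (7.1, 6.8) to (8.0, 7.7), the white sphere covered √(0.9² + 0.9²) ≈ 1.3 units.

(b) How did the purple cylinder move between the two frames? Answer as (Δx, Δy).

(0.4, -3.0)

The purple cylinder was at about (2.5, 5.0) and moved to about (2.9, 2.0).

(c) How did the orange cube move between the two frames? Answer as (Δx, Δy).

(1.7, 0.1)

From the two frames, the orange cube sits at roughly (1.0, 6.4) before and (2.7, 6.5) after.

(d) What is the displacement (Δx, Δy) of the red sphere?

(-1.1, 1.4)

The red sphere was at about (14.6, 6.3) and moved to about (13.5, 7.7).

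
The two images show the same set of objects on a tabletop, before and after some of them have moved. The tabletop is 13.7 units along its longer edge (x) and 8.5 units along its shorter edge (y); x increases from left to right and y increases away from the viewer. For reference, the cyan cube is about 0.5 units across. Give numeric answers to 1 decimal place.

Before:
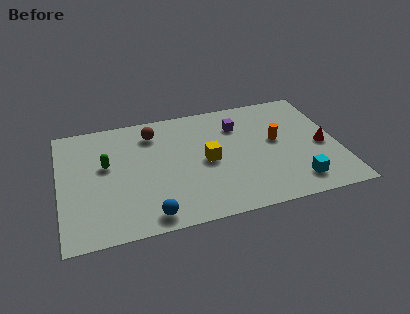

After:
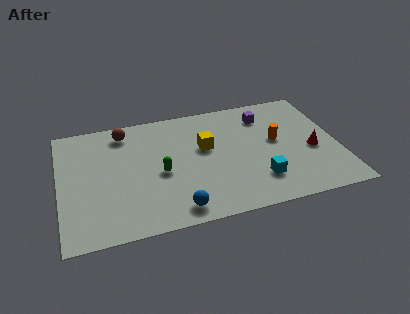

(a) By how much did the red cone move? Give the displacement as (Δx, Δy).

(-0.5, -0.2)

The red cone started near (12.9, 3.8) and ended near (12.4, 3.6).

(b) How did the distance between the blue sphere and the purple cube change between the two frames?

+0.3

The distance was about 7.1 in the first image and 7.4 in the second, so they moved 0.3 units further apart.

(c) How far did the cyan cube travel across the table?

1.9

The cyan cube moved from about (11.4, 1.5) to (9.6, 2.1), a distance of √(1.8² + 0.6²) ≈ 1.9.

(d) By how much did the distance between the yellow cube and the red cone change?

-0.3

They were about 5.7 units apart before and 5.4 after — 0.3 units closer together.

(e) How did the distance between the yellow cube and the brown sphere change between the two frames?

+0.7

They were about 3.7 units apart before and 4.4 after — 0.7 units further apart.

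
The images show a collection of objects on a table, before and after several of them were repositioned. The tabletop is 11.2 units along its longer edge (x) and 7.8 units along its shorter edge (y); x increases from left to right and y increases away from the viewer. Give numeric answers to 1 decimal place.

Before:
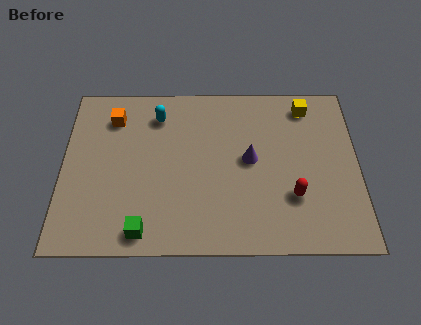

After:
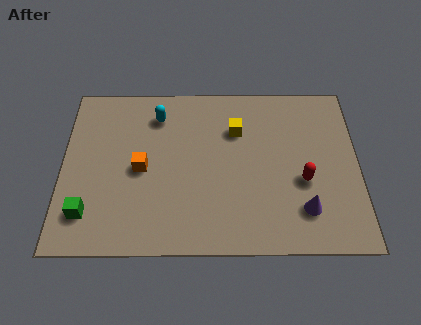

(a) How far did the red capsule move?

0.8

The red capsule was near (8.7, 2.4) before and (9.1, 3.1) after, so it travelled √(0.4² + 0.7²) ≈ 0.8 units.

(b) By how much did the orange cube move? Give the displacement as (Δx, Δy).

(1.1, -2.4)

The orange cube was at about (1.9, 6.1) and moved to about (3.0, 3.7).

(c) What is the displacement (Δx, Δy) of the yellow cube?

(-2.7, -1.1)

The yellow cube started near (9.3, 6.6) and ended near (6.6, 5.5).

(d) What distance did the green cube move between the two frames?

2.2

The green cube moved from about (3.1, 0.9) to (1.0, 1.7), a distance of √(2.1² + 0.8²) ≈ 2.2.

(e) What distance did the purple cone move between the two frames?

3.0

The purple cone moved from about (7.1, 4.1) to (9.1, 1.8), a distance of √(2.0² + 2.3²) ≈ 3.0.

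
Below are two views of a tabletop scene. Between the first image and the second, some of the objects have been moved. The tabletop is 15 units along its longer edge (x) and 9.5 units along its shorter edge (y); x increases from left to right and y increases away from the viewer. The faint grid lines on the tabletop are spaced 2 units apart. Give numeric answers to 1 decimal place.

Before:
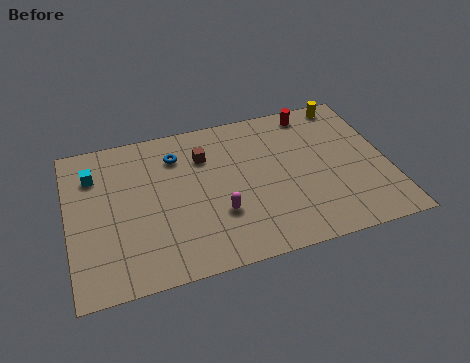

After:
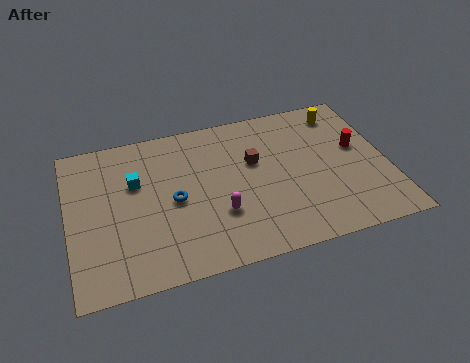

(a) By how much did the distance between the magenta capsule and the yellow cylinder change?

-0.6

Before: roughly 8.6 units apart; after: 8.0. That's 0.6 units closer together.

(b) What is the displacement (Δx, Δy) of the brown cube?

(2.3, -1.0)

The brown cube started near (6.5, 6.9) and ended near (8.8, 5.9).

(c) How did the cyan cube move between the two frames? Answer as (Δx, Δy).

(1.9, -1.0)

The cyan cube started near (1.3, 7.1) and ended near (3.2, 6.1).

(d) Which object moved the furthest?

the red cylinder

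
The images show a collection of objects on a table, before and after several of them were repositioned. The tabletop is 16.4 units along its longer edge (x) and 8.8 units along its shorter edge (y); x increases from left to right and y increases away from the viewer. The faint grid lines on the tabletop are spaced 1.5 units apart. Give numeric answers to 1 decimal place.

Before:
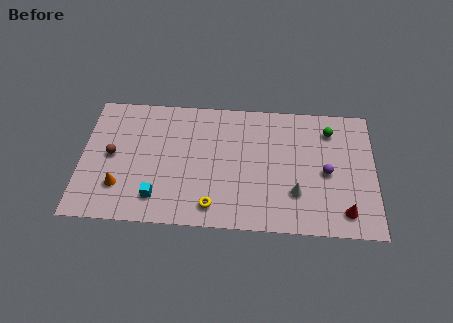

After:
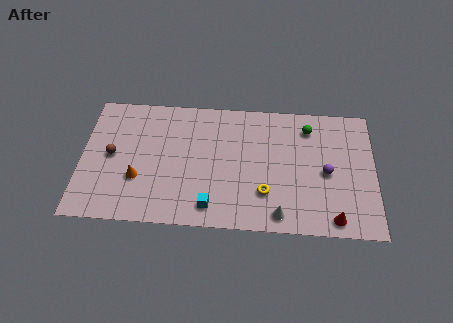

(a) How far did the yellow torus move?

3.1

From (7.4, 1.4) to (10.3, 2.5), the yellow torus covered √(2.9² + 1.1²) ≈ 3.1 units.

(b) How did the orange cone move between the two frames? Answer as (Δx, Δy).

(1.0, 0.6)

The orange cone was at about (2.2, 2.4) and moved to about (3.2, 3.0).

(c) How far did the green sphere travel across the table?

1.2

The green sphere moved from about (13.9, 7.0) to (12.7, 7.1), a distance of √(1.2² + 0.1²) ≈ 1.2.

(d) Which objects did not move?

the brown sphere and the purple sphere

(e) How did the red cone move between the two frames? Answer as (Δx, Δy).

(-0.6, -0.5)

From the two frames, the red cone sits at roughly (14.7, 1.5) before and (14.1, 1.0) after.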